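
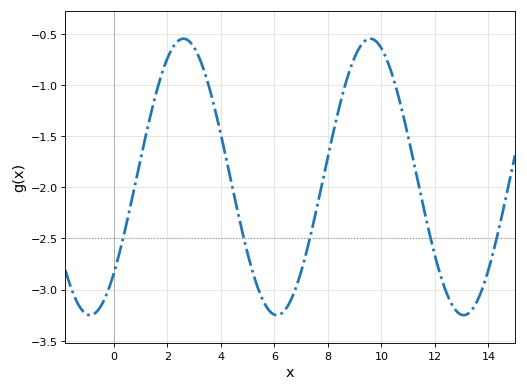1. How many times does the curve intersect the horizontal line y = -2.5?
5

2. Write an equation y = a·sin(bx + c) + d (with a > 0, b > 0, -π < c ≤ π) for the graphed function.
y = 1.35sin(0.9x - 0.77) - 1.9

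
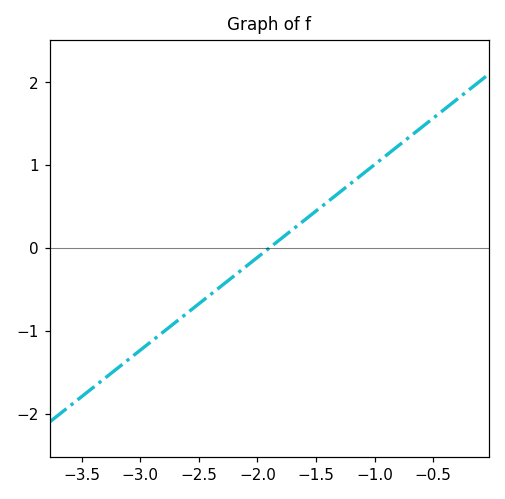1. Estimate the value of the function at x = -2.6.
-0.8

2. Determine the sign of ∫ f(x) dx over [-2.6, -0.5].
positive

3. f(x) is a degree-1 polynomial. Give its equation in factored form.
y = 1.12(x + 1.9)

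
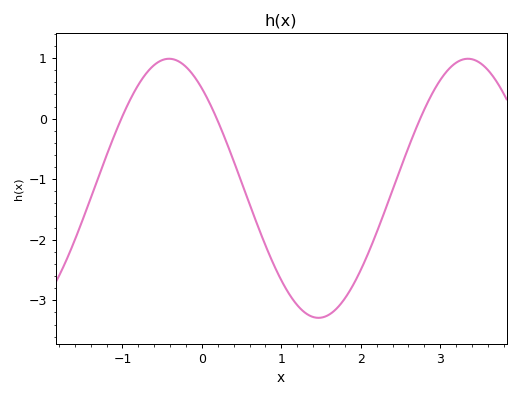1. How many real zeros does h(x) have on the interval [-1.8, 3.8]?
3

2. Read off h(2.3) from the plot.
-1.5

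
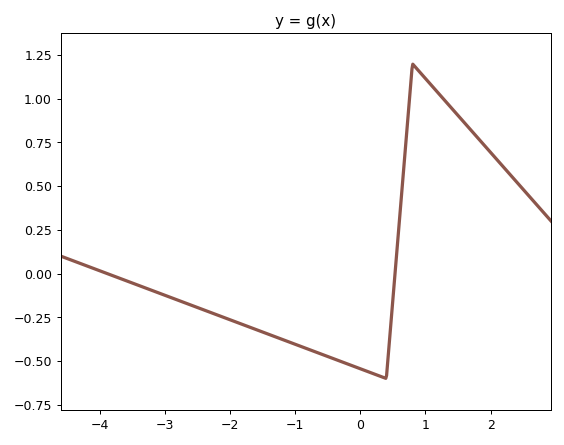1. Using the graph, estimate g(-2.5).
-0.2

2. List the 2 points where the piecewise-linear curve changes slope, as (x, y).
(0.4, -0.6); (0.8, 1.2)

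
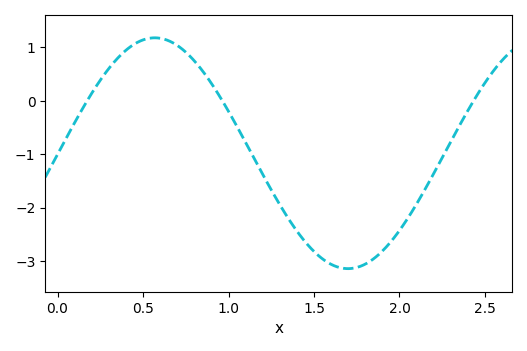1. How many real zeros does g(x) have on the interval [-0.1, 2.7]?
3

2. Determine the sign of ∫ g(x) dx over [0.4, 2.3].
negative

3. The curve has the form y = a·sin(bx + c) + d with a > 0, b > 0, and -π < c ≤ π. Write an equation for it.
y = 2.16sin(2.78x - 0.01) - 0.98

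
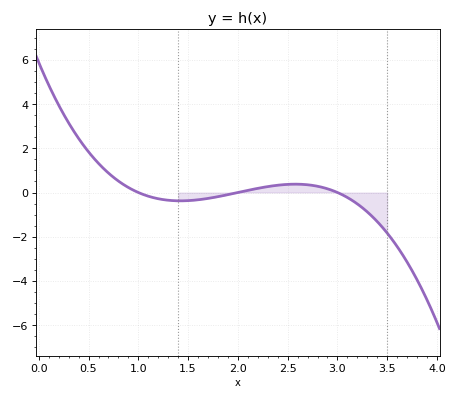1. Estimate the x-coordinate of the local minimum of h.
1.4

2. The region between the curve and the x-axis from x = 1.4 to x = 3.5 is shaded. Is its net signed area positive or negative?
negative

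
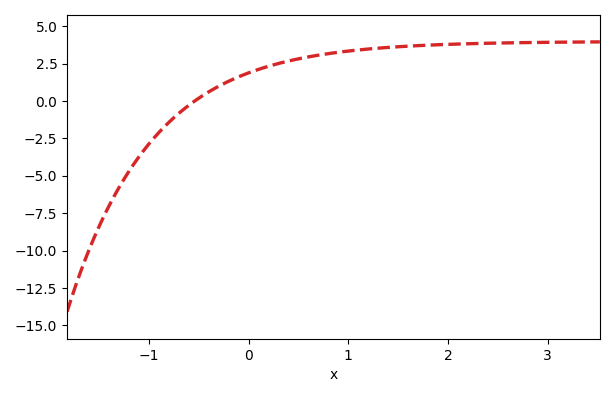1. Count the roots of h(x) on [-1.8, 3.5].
1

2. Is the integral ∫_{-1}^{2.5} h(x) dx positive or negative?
positive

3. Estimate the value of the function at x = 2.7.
4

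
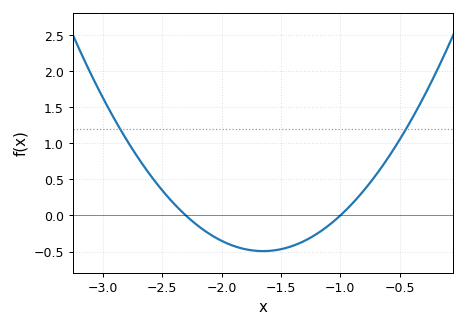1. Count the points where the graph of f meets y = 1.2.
2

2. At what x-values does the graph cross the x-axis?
-2.3, -1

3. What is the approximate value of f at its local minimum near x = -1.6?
-0.494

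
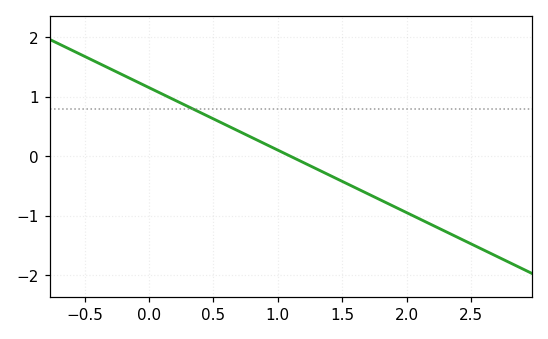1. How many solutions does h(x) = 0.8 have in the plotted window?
1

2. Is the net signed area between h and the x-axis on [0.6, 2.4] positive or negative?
negative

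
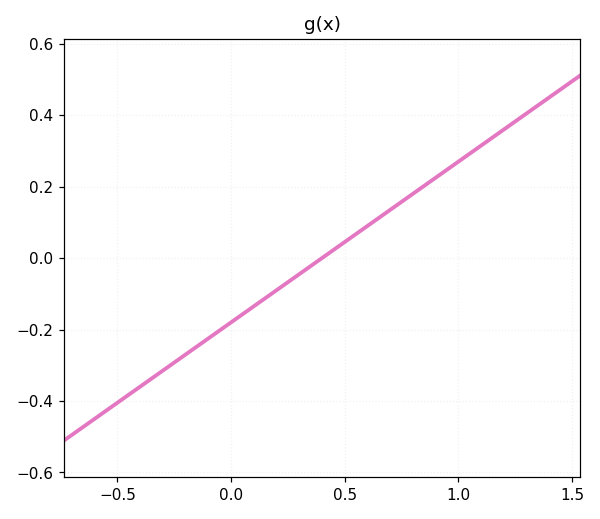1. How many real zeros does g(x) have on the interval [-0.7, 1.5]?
1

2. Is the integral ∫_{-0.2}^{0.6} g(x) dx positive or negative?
negative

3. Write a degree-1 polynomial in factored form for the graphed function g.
y = 0.45(x - 0.4)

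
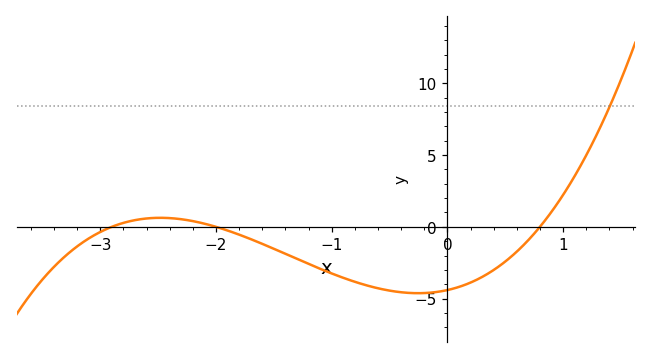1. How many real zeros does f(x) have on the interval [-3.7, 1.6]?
3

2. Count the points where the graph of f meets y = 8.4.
1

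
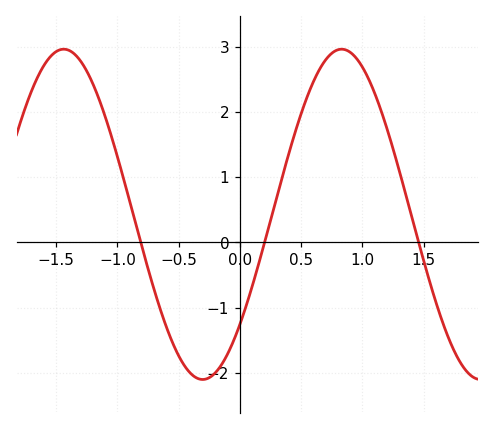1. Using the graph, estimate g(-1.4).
2.9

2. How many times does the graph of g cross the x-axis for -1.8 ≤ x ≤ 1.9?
3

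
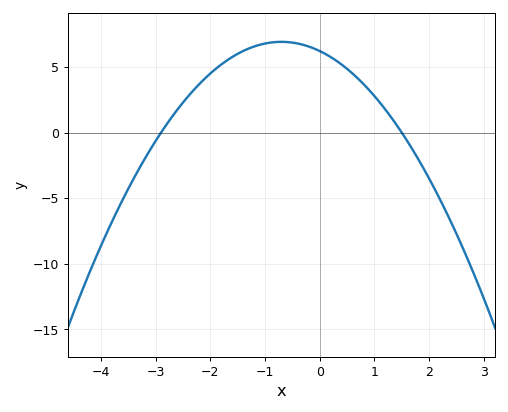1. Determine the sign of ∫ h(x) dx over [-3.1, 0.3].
positive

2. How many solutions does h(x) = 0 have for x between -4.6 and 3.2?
2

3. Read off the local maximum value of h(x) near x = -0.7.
6.92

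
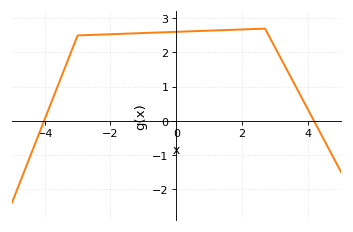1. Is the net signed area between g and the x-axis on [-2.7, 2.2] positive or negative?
positive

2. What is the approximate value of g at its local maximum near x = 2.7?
2.7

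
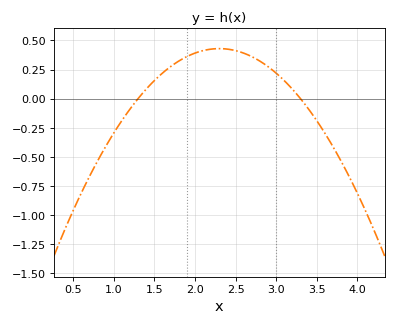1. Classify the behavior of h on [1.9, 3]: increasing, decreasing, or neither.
neither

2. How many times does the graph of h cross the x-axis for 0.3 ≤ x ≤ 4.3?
2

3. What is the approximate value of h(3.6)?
-0.3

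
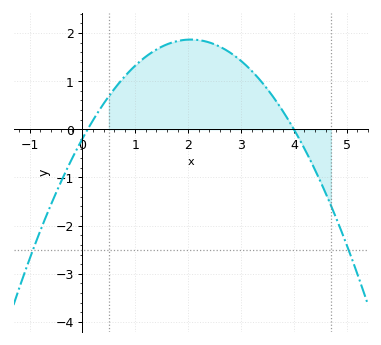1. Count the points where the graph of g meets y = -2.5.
2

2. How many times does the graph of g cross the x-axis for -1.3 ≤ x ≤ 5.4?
2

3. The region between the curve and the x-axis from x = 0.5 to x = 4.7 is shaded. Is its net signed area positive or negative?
positive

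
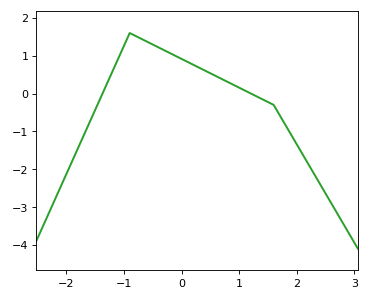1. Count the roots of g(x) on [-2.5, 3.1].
2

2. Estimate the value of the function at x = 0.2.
0.8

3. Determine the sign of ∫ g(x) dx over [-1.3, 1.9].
positive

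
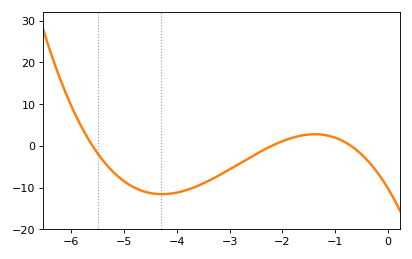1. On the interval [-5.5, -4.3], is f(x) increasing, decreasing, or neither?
decreasing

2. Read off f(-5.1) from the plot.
-8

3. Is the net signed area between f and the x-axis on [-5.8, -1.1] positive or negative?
negative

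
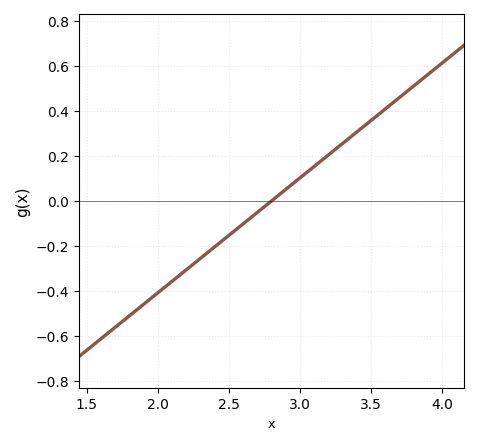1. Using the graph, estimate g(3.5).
0.36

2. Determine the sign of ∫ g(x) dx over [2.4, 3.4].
positive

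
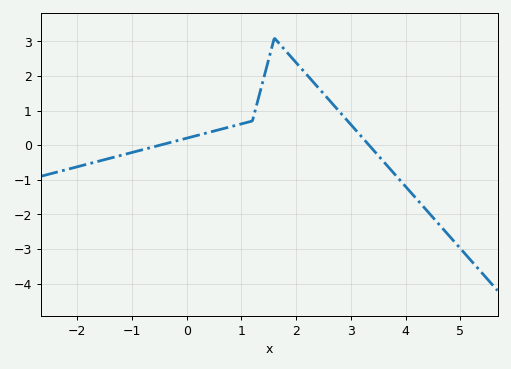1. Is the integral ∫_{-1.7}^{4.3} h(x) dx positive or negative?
positive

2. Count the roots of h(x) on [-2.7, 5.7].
2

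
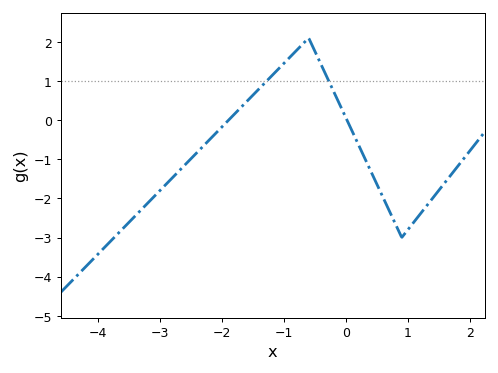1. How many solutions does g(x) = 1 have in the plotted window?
2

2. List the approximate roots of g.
-1.89, 0.018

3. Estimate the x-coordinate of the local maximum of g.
-0.601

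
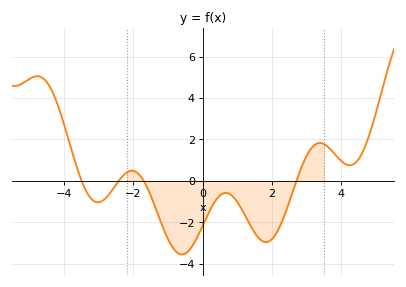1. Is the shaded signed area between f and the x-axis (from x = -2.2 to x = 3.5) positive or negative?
negative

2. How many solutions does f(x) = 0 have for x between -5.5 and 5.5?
4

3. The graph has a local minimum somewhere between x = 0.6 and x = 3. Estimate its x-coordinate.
1.83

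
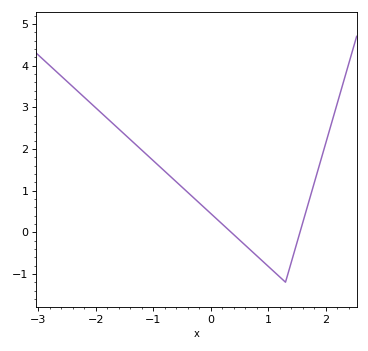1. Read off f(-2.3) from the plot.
3.36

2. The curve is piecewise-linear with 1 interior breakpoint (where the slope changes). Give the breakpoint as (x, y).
(1.3, -1.2)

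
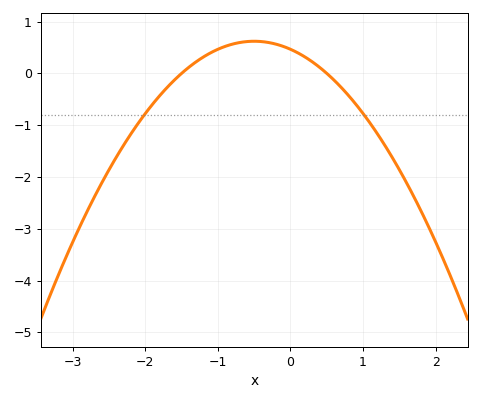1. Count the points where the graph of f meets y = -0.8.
2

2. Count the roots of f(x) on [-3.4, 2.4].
2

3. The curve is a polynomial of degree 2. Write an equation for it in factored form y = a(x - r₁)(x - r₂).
y = -0.62(x + 1.5)(x - 0.5)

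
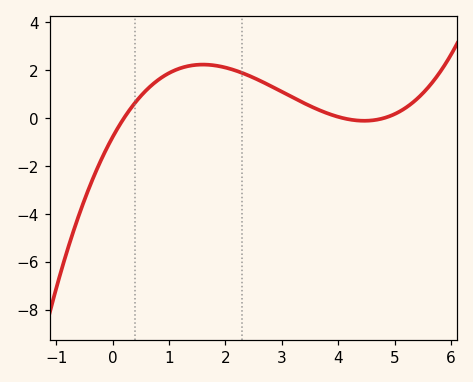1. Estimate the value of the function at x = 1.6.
2.2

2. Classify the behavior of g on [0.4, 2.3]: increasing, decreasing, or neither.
neither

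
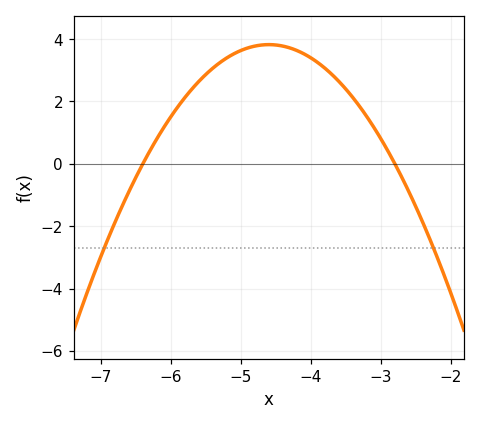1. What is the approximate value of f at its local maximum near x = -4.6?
3.8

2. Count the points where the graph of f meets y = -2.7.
2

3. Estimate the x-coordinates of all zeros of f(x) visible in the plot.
-6.4, -2.8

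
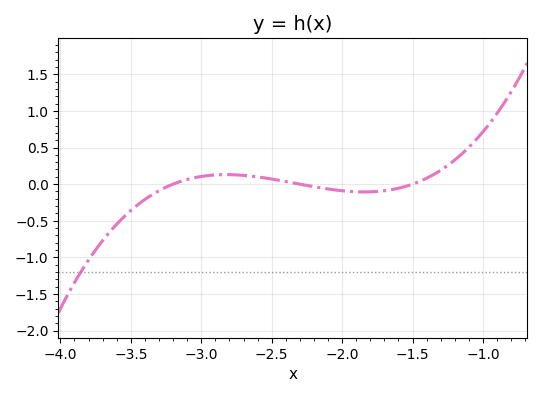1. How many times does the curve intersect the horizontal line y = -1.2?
1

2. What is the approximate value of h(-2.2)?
-0.035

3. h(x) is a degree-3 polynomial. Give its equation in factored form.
y = 0.5(x + 3.2)(x + 2.3)(x + 1.5)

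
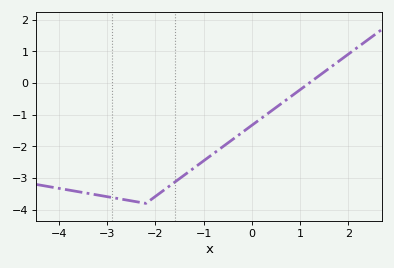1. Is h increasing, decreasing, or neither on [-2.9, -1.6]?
neither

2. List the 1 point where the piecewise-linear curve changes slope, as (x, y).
(-2.2, -3.8)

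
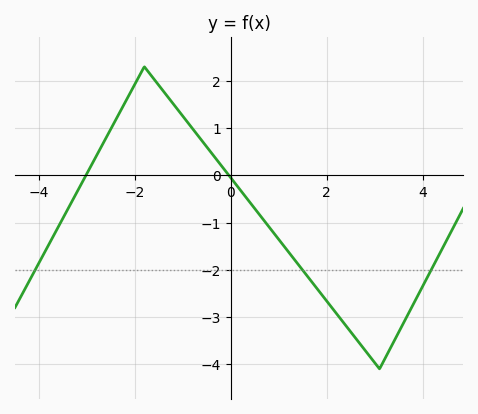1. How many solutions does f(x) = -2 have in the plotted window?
3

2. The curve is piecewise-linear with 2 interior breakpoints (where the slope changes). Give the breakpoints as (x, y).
(-1.8, 2.3); (3.1, -4.1)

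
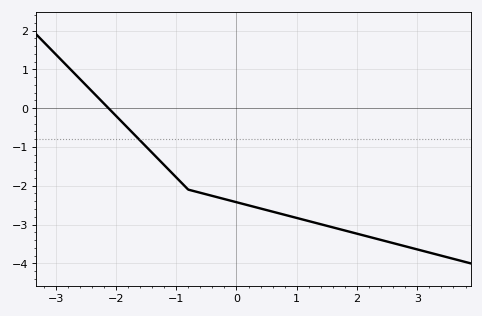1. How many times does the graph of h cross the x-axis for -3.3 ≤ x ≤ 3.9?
1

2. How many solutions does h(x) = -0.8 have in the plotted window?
1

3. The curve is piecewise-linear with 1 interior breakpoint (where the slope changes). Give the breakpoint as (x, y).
(-0.8, -2.1)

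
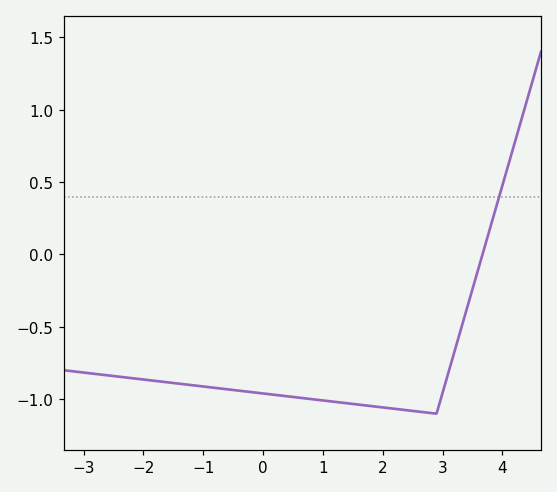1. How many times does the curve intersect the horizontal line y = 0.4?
1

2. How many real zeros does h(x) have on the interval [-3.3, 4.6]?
1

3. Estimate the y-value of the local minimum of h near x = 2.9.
-1.1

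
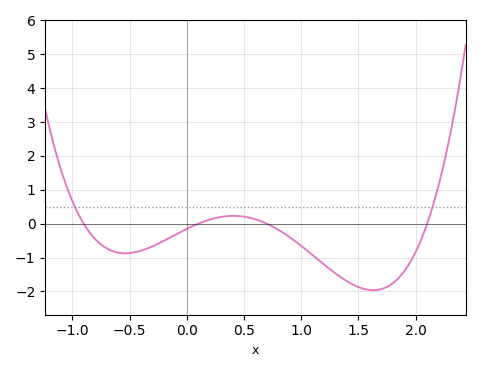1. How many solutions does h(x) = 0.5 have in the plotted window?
2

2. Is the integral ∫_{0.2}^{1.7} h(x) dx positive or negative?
negative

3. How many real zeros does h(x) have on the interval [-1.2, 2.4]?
4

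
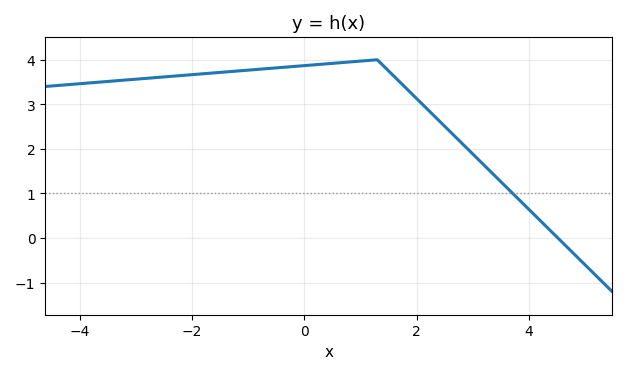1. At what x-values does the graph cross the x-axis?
4.52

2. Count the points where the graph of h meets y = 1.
1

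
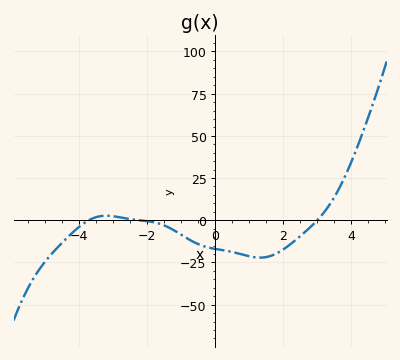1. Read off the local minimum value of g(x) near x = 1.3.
-22.2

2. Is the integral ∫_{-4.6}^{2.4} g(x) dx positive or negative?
negative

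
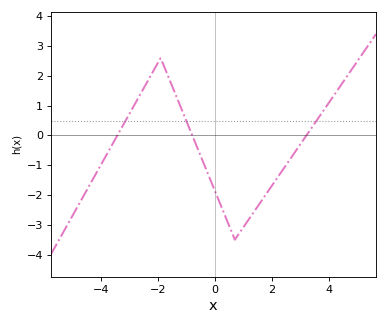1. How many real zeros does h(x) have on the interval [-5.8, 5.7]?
3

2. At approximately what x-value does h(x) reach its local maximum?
-1.9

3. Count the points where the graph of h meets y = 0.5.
3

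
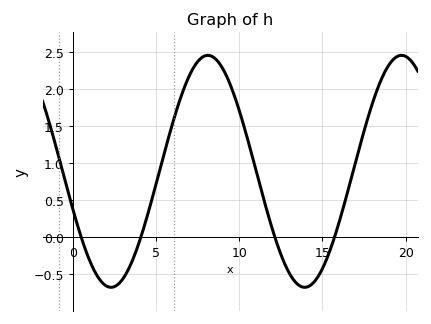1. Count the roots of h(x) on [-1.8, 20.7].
4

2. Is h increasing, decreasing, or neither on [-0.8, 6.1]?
neither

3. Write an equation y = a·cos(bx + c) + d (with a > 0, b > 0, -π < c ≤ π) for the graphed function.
y = 1.57cos(0.54x + 1.9) + 0.89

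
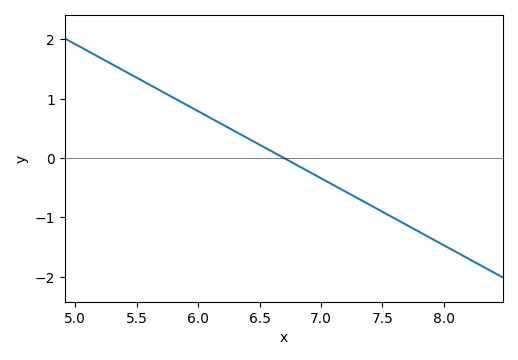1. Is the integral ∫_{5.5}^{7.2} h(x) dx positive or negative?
positive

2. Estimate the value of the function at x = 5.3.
1.6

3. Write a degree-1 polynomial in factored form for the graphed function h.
y = -1.13(x - 6.7)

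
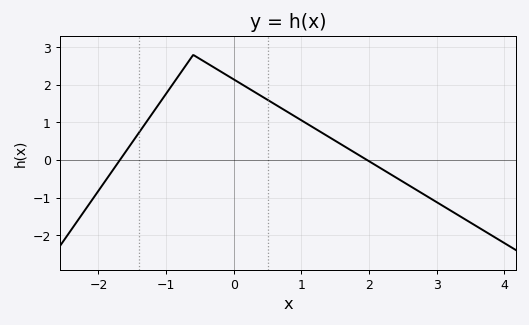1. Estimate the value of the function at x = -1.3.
0.992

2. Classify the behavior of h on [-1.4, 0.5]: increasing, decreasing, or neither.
neither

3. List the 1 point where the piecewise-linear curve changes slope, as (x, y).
(-0.6, 2.8)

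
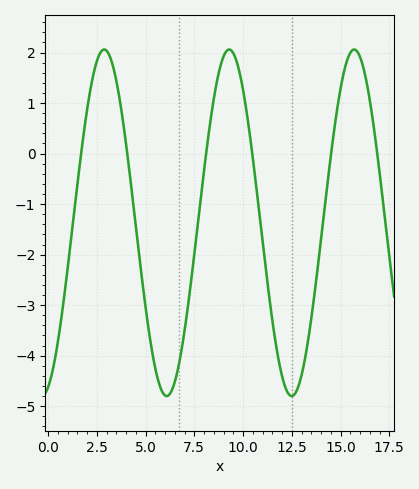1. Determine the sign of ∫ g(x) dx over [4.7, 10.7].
negative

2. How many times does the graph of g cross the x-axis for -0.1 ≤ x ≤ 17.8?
6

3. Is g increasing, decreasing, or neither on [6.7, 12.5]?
neither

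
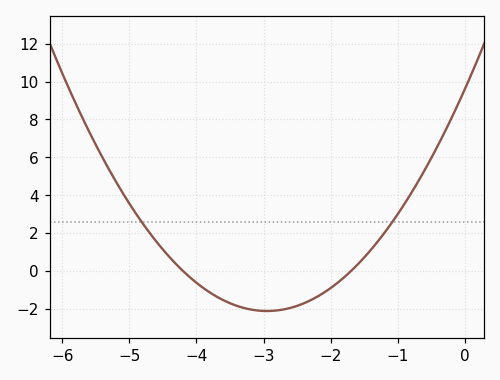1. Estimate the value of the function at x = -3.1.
-2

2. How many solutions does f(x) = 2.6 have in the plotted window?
2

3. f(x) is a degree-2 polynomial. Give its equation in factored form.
y = 1.35(x + 4.2)(x + 1.7)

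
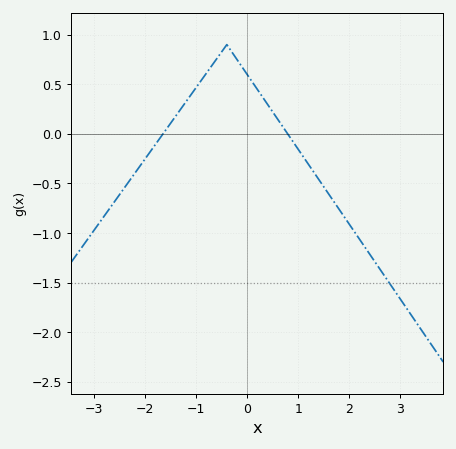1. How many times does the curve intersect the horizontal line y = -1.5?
1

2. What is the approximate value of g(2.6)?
-1.36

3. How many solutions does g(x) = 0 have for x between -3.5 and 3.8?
2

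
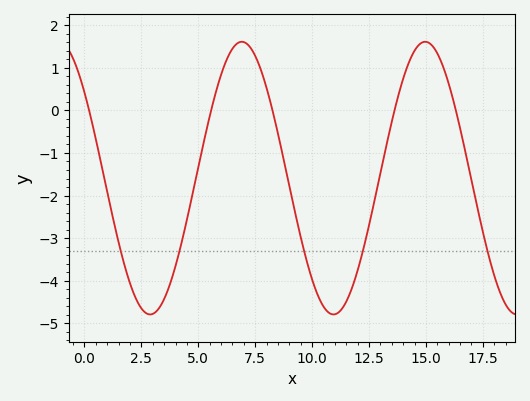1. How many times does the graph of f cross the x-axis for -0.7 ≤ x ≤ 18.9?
5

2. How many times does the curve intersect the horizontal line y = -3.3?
5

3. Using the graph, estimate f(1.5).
-3.1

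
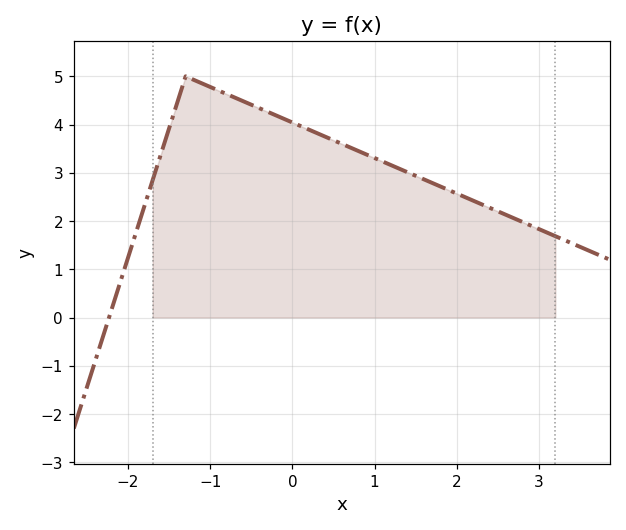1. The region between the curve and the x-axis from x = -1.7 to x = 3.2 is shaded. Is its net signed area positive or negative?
positive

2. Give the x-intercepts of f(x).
-2.2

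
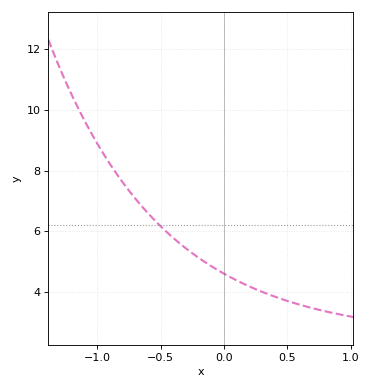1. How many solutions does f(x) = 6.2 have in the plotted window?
1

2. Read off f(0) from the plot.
4.6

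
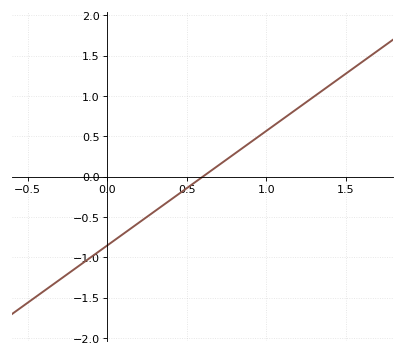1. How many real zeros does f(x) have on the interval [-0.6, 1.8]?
1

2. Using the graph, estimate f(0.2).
-0.55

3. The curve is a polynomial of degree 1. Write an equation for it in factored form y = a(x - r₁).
y = 1.42(x - 0.6)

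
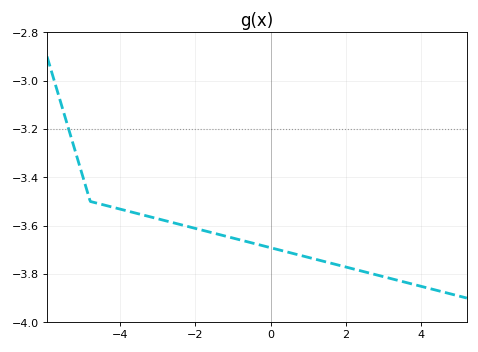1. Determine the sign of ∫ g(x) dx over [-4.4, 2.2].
negative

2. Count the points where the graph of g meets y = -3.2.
1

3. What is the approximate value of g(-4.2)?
-3.52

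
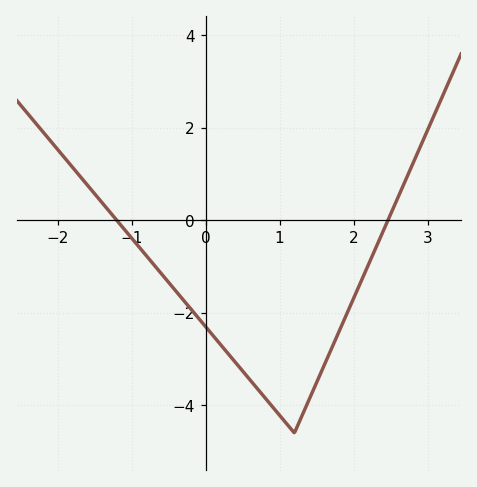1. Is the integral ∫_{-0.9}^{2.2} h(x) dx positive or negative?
negative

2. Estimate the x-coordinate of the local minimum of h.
1.2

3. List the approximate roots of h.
-1.2, 2.46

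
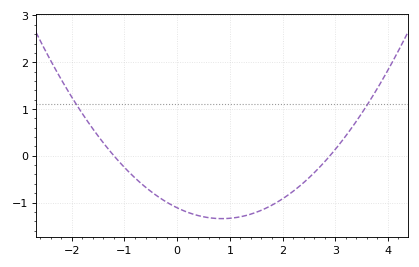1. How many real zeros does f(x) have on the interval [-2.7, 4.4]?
2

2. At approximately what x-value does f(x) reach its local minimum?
0.8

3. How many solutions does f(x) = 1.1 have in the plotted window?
2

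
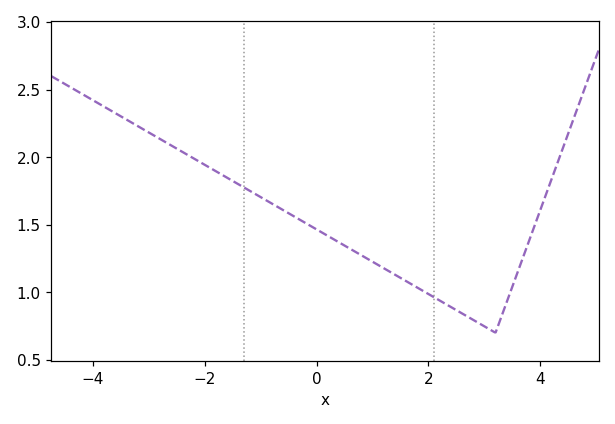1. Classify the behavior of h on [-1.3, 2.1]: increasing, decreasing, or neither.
decreasing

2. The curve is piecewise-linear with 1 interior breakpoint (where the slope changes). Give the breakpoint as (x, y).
(3.2, 0.7)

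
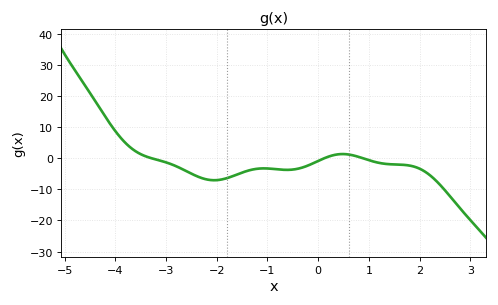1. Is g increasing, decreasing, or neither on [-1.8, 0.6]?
neither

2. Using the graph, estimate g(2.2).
-5.4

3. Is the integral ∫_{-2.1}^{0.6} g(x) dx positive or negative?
negative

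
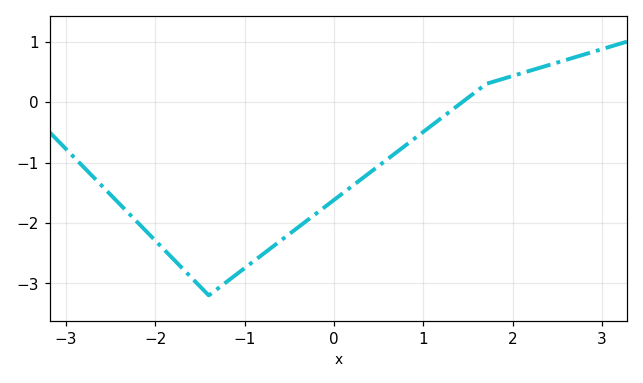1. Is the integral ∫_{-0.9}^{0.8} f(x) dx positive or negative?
negative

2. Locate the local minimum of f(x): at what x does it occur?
-1.4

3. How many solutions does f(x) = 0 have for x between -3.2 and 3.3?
1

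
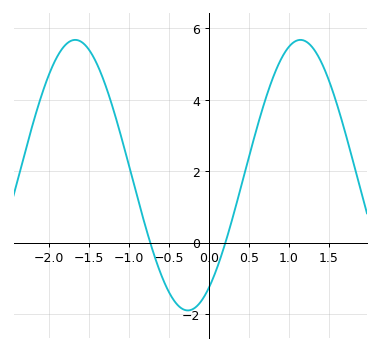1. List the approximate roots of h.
-0.7, 0.2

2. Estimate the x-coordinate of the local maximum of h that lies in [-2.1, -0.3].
-1.7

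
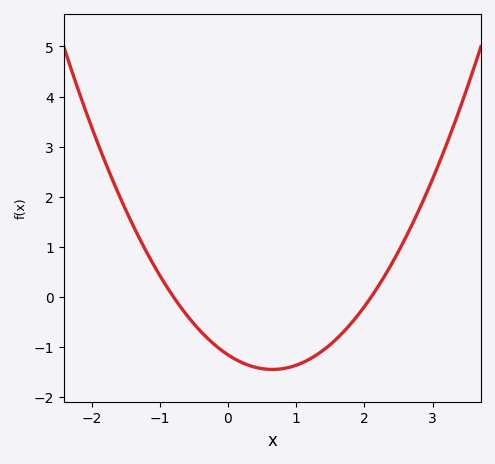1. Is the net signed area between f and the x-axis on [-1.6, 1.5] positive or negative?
negative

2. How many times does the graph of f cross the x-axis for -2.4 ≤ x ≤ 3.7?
2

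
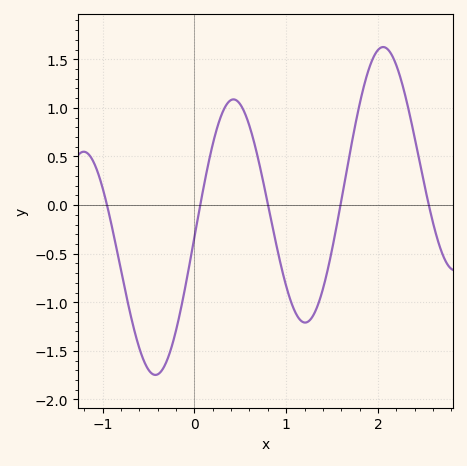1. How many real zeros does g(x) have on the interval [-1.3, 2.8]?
5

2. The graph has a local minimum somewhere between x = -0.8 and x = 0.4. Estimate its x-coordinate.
-0.4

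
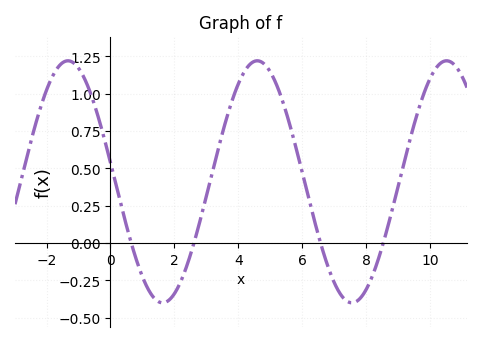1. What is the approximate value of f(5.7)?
0.72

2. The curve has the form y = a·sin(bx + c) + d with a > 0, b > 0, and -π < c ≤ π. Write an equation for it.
y = 0.81sin(1.1x + 3) + 0.41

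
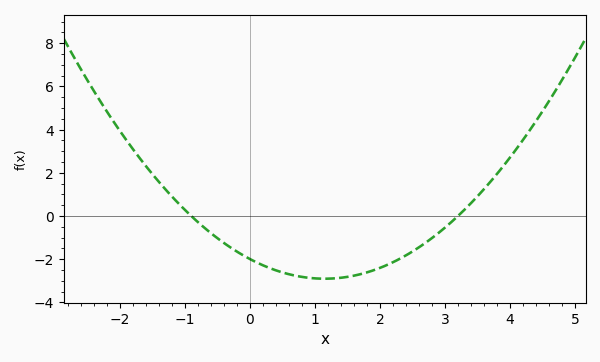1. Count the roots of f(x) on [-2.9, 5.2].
2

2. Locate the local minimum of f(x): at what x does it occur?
1.15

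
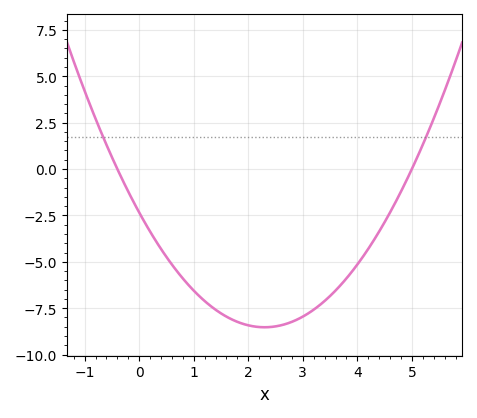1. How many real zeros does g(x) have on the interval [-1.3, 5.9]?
2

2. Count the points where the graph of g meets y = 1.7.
2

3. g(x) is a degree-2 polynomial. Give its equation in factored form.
y = 1.17(x + 0.4)(x - 5)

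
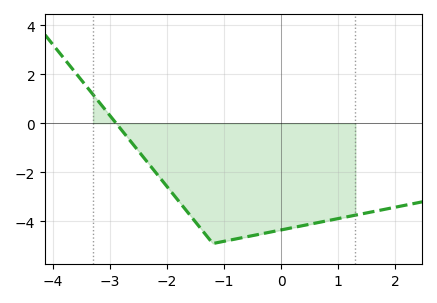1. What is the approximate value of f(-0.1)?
-4.39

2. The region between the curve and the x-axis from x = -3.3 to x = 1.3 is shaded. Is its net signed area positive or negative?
negative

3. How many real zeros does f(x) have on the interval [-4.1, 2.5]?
1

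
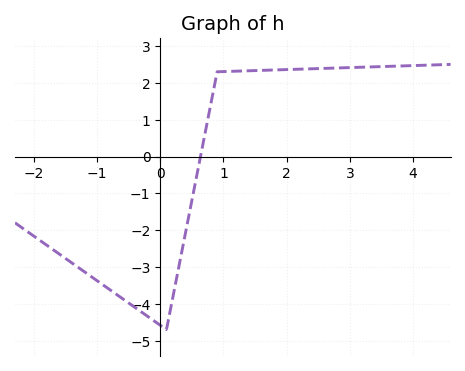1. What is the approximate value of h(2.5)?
2.4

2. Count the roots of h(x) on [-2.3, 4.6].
1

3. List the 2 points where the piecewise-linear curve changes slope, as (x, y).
(0.1, -4.7); (0.9, 2.3)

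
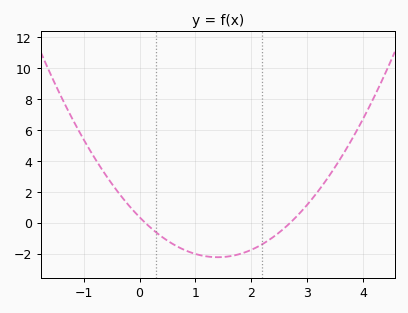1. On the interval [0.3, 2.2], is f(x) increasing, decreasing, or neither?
neither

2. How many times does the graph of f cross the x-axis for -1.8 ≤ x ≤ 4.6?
2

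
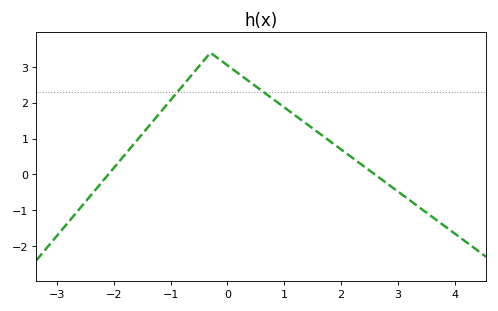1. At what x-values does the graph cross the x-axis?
-2, 2.6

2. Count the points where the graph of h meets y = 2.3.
2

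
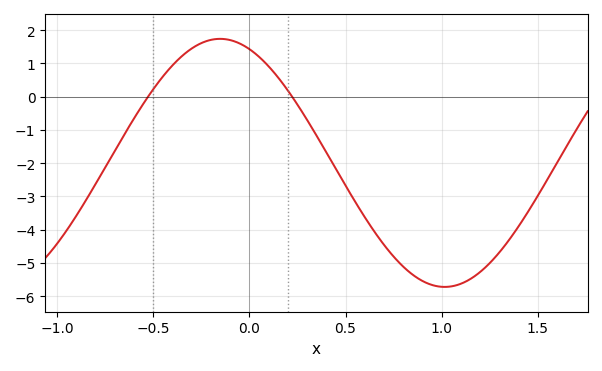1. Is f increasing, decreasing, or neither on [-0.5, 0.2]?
neither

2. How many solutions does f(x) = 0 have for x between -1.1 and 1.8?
2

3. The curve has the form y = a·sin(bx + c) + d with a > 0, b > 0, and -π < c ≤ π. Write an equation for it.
y = 3.73sin(2.7x + 2) - 1.99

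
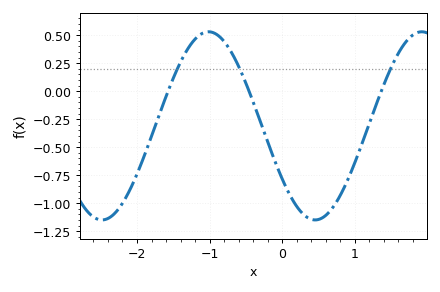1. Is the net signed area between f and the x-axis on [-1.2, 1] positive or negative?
negative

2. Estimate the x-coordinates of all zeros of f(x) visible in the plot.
-1.6, -0.5, 1.4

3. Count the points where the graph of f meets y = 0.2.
3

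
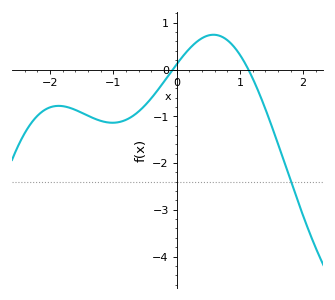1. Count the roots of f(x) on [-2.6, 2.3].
2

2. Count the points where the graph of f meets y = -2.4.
1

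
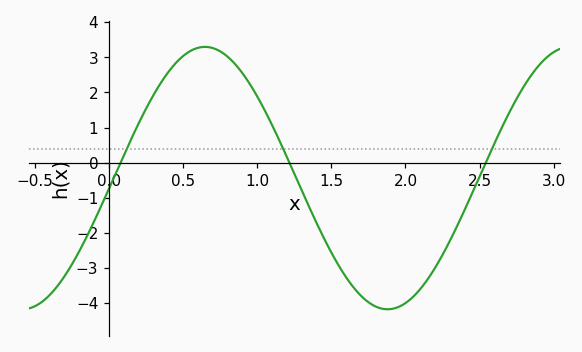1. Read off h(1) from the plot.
1.88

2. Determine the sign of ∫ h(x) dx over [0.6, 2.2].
negative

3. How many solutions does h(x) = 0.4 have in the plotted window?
3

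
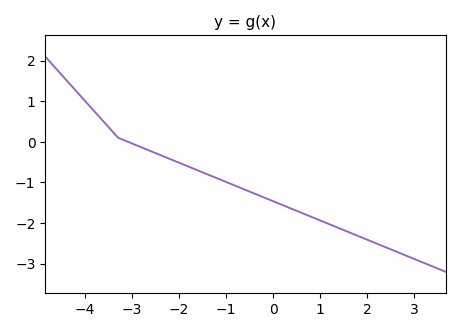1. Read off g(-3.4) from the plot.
0.229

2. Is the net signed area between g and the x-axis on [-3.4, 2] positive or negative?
negative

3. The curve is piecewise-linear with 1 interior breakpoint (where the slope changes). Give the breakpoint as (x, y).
(-3.3, 0.1)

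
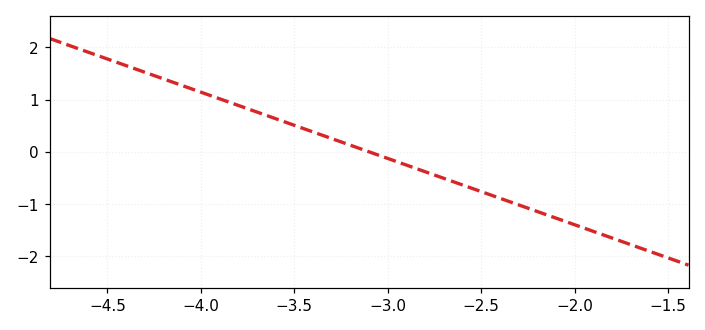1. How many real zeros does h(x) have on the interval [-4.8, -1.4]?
1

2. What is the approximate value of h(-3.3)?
0.3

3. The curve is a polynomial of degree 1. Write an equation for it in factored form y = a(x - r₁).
y = -1.27(x + 3.1)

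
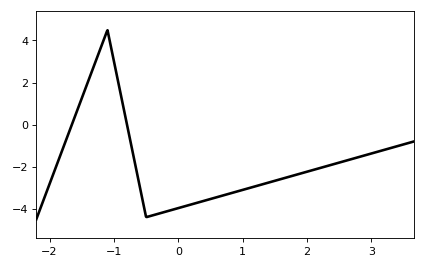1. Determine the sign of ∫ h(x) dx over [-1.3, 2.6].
negative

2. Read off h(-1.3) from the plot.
2.8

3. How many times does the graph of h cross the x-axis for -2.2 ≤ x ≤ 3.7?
2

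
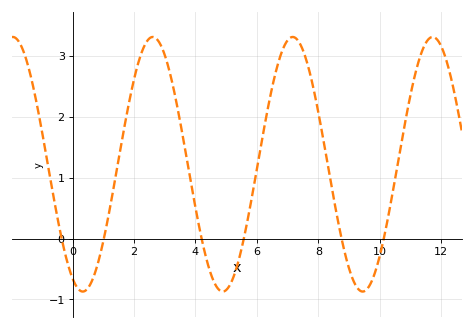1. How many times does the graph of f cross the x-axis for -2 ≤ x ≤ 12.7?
6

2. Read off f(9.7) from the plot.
-0.736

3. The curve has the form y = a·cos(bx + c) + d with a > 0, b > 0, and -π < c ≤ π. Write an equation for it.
y = 2.09cos(1.38x + 2.68) + 1.22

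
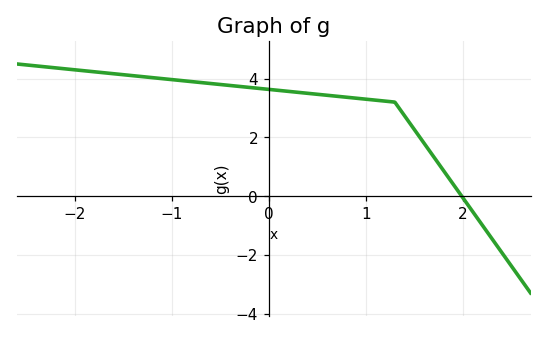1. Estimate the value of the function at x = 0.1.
3.6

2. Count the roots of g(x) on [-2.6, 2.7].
1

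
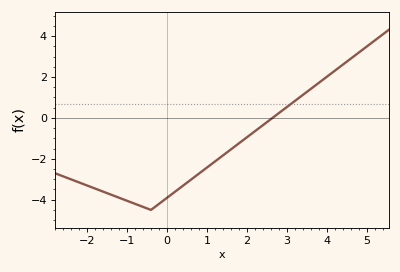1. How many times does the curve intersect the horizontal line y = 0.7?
1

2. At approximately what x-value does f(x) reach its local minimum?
-0.402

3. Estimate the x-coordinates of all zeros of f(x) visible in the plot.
2.64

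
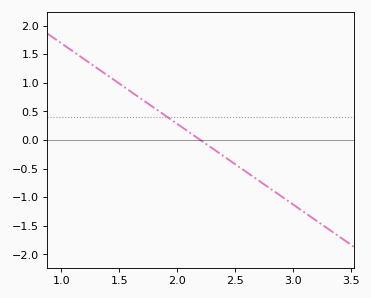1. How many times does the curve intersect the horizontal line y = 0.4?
1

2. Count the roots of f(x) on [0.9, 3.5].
1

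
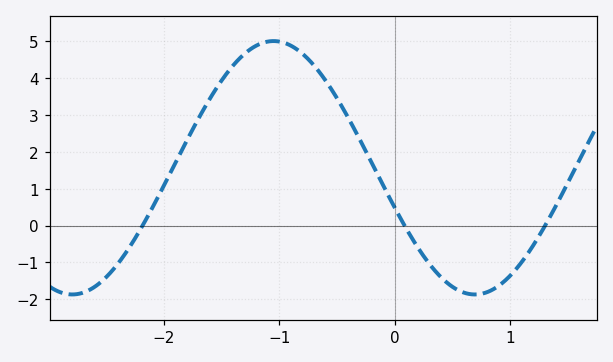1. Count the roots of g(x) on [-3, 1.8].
3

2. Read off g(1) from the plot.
-1.4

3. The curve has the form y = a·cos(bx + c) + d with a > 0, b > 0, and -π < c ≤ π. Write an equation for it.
y = 3.44cos(1.8x + 1.9) + 1.57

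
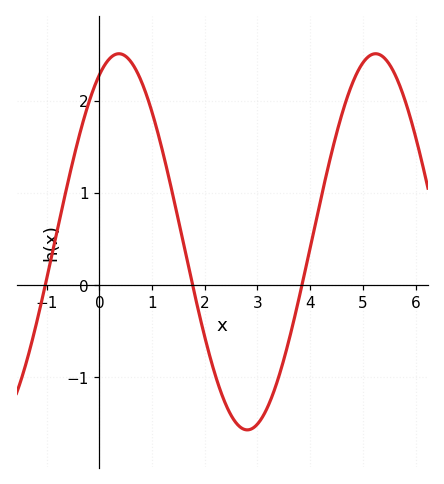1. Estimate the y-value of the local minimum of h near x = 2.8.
-1.57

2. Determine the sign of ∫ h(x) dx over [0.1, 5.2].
positive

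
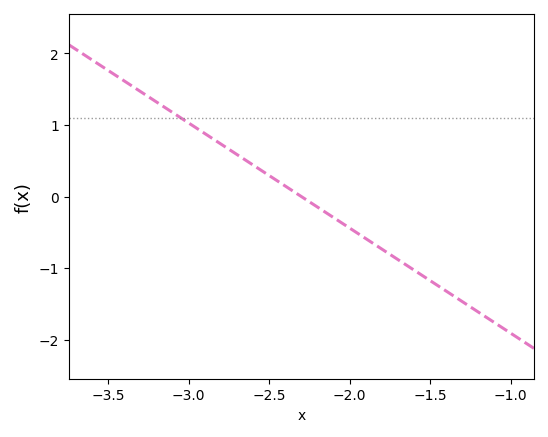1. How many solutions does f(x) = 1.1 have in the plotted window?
1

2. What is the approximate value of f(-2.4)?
0.1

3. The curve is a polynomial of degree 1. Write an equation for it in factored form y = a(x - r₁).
y = -1.47(x + 2.3)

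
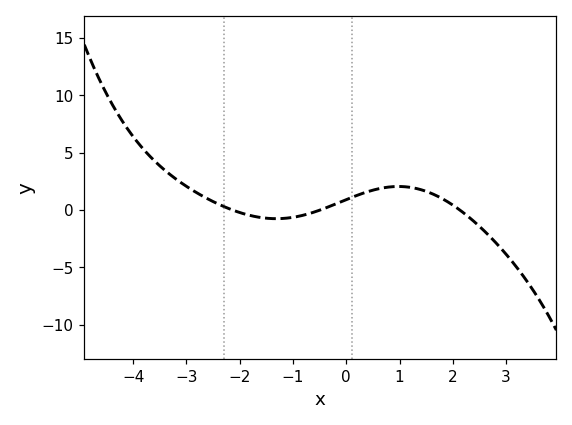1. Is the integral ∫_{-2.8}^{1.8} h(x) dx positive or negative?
positive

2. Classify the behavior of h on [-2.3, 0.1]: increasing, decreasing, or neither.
neither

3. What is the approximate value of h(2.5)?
-1.5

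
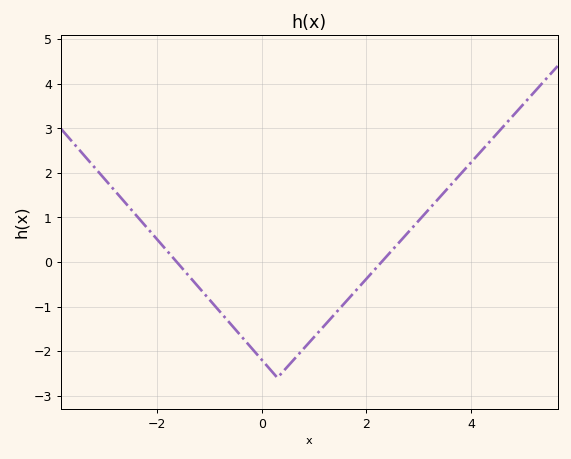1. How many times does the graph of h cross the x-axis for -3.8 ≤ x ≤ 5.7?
2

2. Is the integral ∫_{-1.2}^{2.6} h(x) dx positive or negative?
negative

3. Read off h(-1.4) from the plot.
-0.3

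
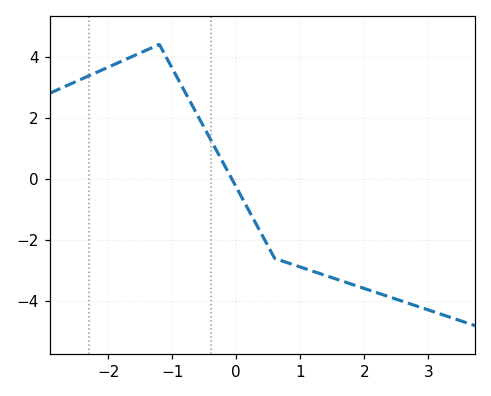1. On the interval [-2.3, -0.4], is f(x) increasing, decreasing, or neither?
neither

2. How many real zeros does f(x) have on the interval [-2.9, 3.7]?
1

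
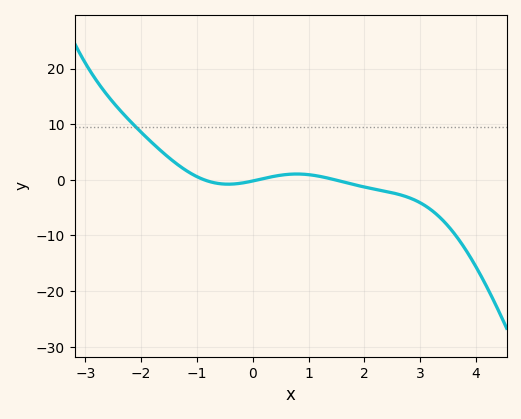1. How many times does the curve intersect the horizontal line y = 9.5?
1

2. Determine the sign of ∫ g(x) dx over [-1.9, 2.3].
positive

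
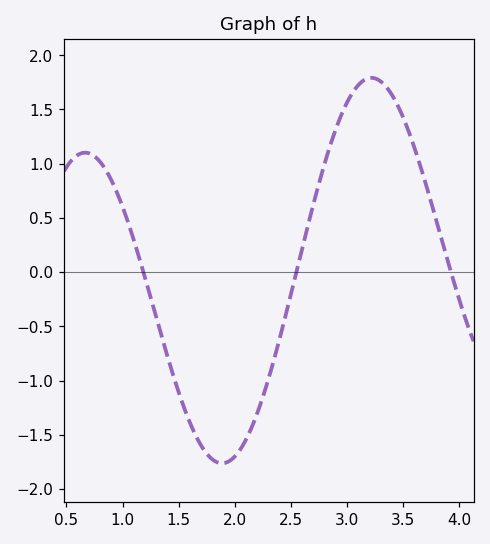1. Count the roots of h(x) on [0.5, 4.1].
3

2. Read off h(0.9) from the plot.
0.848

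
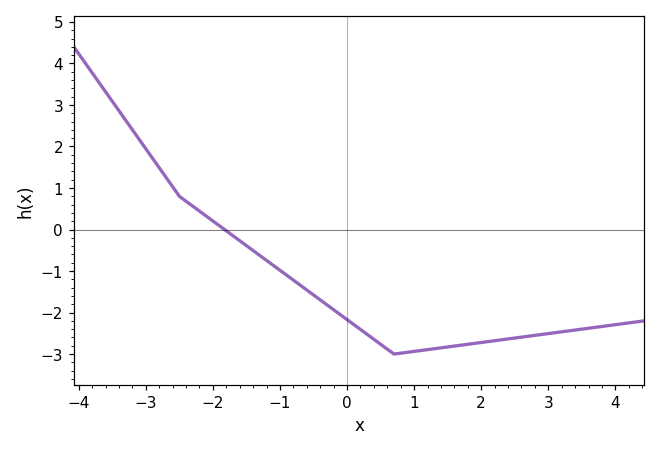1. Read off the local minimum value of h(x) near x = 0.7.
-3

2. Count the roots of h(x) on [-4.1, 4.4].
1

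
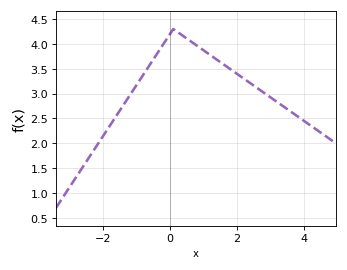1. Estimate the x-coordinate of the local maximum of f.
0.102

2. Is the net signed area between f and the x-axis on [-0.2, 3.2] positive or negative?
positive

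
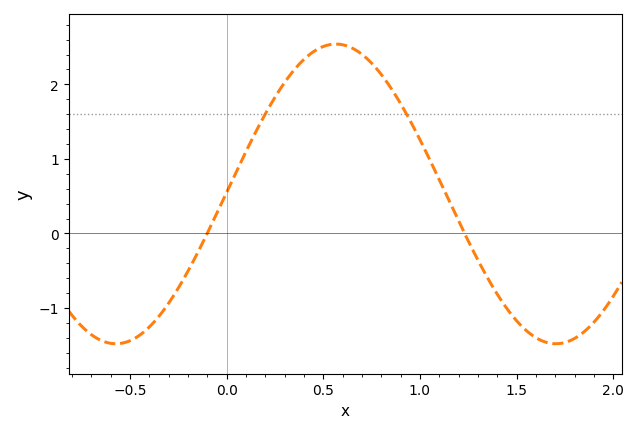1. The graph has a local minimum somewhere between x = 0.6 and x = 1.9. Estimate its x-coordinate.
1.7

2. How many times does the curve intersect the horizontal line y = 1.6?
2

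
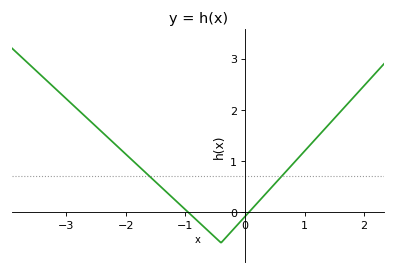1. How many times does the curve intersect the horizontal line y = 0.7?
2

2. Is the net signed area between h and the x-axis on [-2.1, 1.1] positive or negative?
positive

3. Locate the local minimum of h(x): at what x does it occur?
-0.4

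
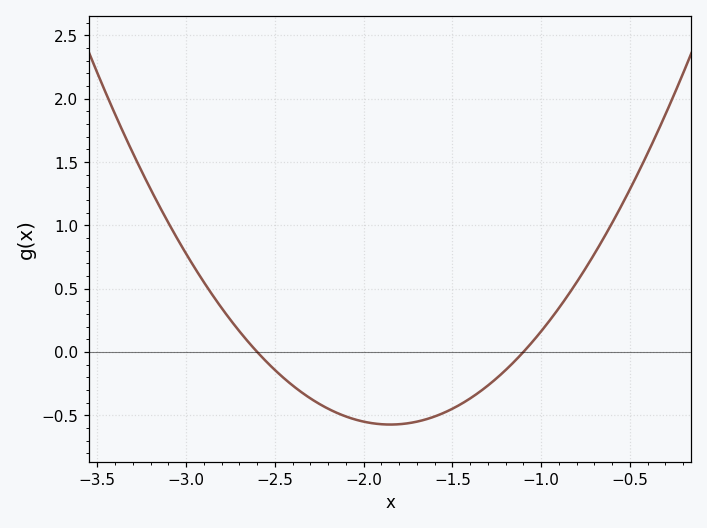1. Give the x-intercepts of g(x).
-2.6, -1.1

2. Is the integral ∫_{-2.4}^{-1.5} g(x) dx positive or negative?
negative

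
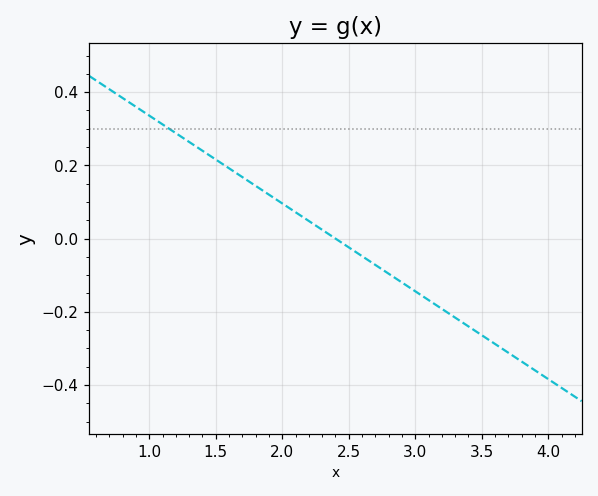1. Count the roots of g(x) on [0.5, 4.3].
1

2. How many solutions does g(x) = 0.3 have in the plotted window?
1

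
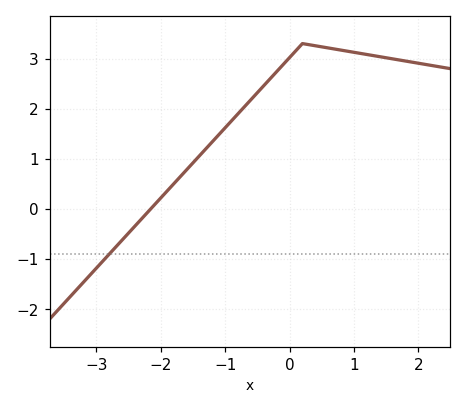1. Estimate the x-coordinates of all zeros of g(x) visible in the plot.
-2.2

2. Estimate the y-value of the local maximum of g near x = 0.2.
3.3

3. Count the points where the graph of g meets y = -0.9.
1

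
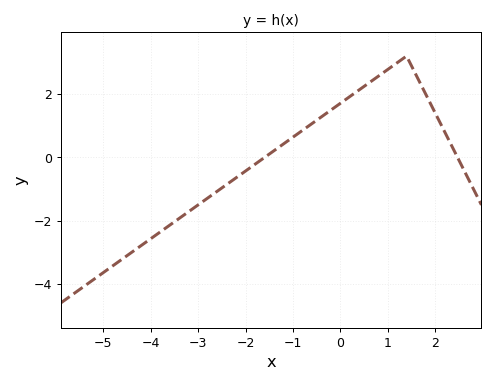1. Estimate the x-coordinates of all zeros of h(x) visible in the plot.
-1.6, 2.4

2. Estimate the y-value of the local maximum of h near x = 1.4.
3.2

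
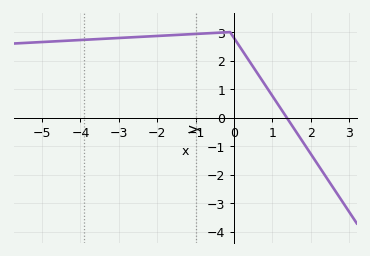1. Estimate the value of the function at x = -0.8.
2.95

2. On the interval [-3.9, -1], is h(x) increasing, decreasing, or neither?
increasing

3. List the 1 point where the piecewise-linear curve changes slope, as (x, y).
(-0.1, 3)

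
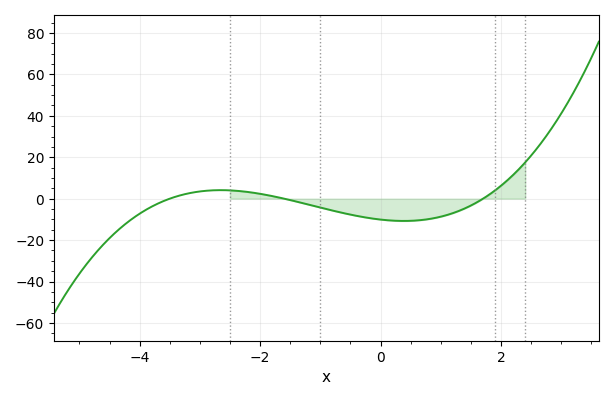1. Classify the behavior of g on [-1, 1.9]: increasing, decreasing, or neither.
neither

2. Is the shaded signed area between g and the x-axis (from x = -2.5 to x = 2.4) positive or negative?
negative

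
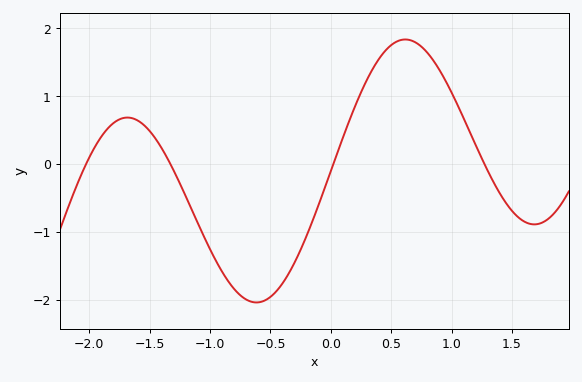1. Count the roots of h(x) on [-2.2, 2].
4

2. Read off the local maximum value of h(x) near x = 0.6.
1.84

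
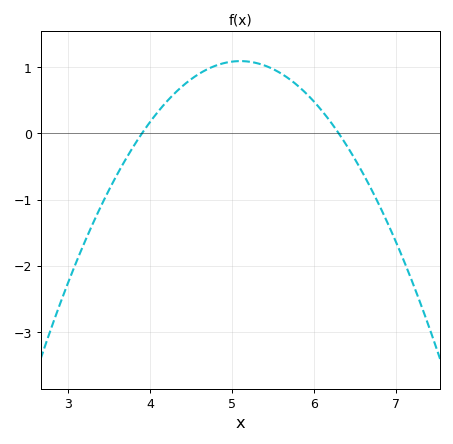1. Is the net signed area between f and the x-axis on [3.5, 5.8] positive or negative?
positive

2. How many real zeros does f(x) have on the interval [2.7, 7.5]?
2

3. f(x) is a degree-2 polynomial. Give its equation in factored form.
y = -0.76(x - 3.9)(x - 6.3)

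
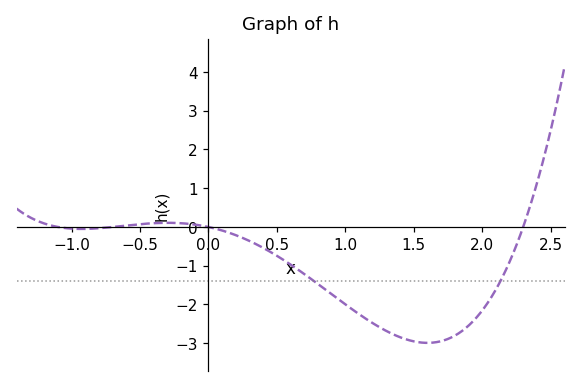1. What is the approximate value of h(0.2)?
-0.2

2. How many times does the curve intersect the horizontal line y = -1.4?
2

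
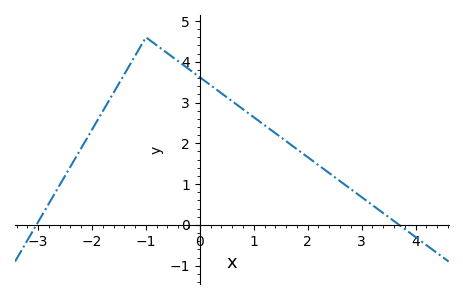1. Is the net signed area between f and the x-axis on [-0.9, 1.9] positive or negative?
positive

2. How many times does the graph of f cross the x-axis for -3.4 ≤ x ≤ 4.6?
2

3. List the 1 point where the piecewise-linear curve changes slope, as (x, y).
(-1, 4.6)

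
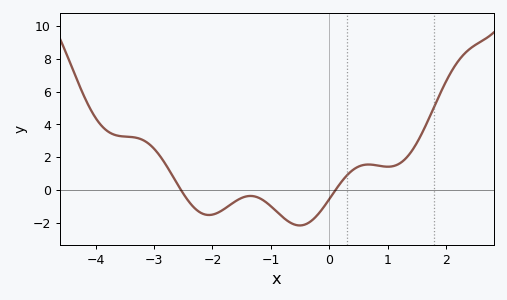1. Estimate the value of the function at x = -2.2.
-1.39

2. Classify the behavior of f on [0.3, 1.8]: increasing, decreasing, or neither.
neither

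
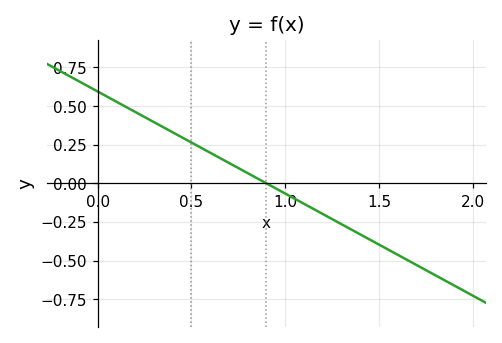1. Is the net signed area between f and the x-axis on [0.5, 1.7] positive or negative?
negative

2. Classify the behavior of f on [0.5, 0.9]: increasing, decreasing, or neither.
decreasing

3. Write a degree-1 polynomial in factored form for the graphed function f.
y = -0.66(x - 0.9)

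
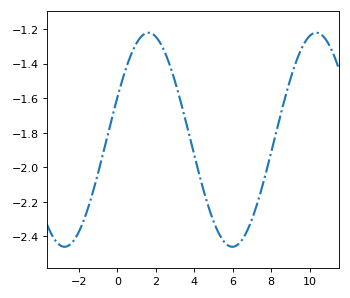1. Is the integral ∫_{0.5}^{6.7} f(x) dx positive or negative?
negative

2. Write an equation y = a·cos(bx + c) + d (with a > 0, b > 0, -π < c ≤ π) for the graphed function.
y = 0.62cos(0.72x - 1.16) - 1.84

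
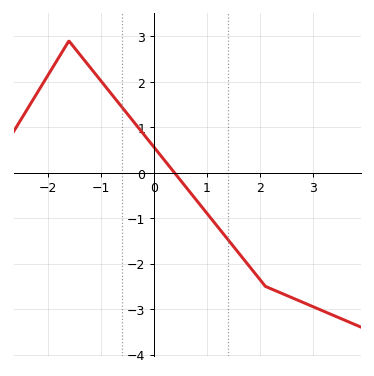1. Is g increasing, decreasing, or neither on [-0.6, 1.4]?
decreasing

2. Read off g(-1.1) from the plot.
2.17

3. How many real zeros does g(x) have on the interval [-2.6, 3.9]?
1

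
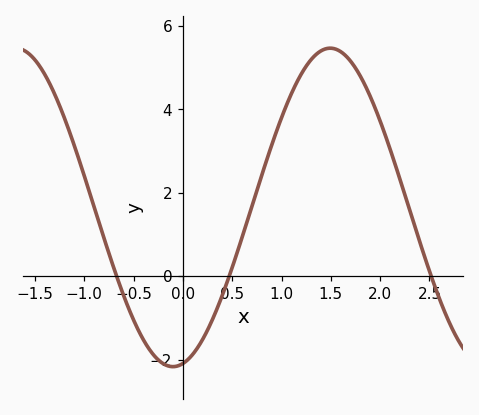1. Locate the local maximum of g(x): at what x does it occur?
1.5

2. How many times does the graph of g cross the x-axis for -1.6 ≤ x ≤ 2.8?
3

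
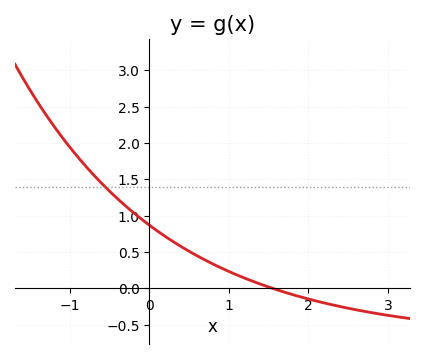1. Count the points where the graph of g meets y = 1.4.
1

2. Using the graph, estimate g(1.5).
0.02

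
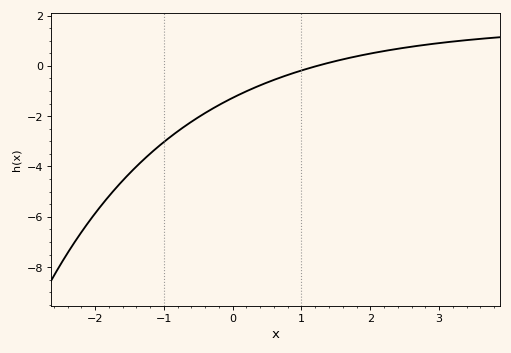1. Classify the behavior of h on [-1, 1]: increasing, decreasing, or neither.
increasing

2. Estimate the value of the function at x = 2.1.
0.6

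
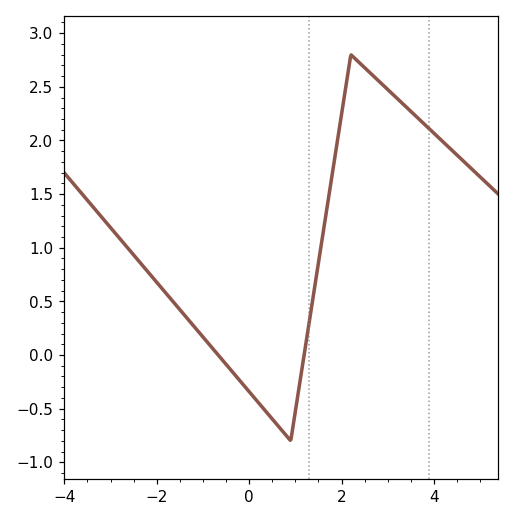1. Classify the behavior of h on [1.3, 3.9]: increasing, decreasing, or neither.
neither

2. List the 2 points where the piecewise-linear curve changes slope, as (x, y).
(0.9, -0.8); (2.2, 2.8)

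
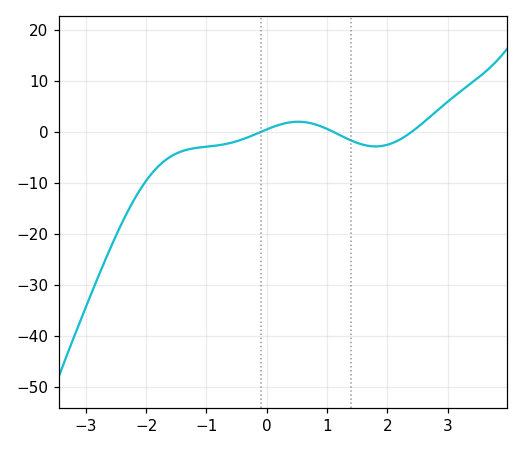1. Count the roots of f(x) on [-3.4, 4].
3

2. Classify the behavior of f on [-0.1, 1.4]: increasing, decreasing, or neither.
neither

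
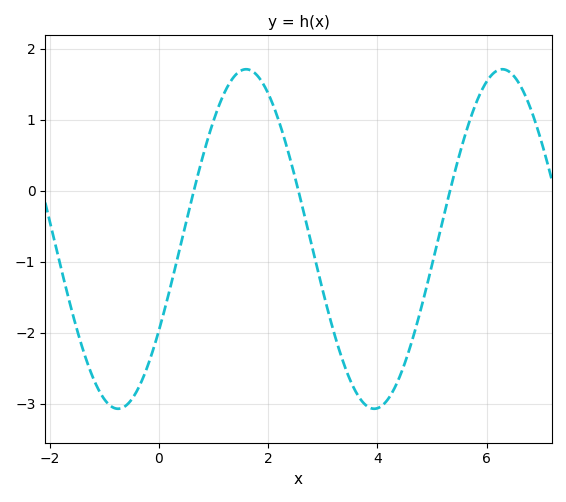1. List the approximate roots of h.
0.64, 2.55, 5.33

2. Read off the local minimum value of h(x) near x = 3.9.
-3.07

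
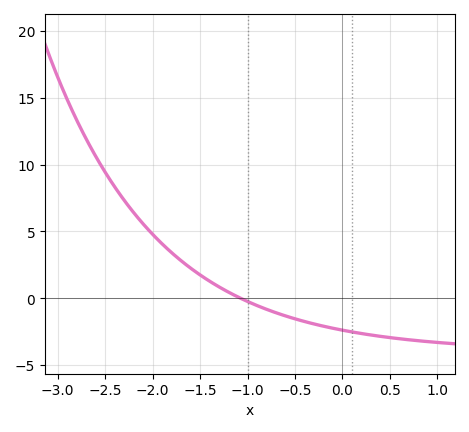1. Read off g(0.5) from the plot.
-3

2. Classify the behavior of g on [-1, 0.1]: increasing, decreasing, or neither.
decreasing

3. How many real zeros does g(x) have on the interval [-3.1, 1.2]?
1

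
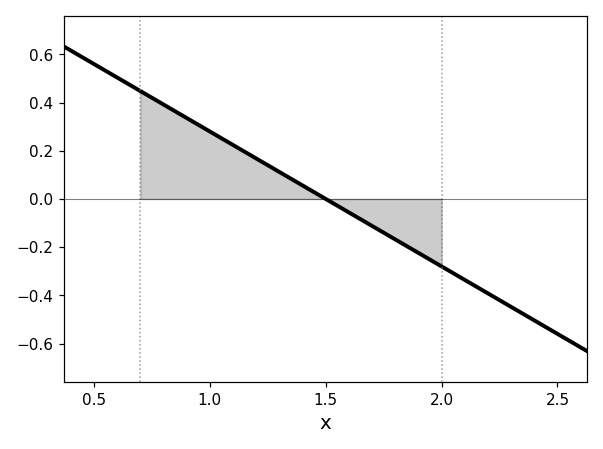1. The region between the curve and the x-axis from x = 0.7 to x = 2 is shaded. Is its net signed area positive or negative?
positive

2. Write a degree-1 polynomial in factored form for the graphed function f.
y = -0.56(x - 1.5)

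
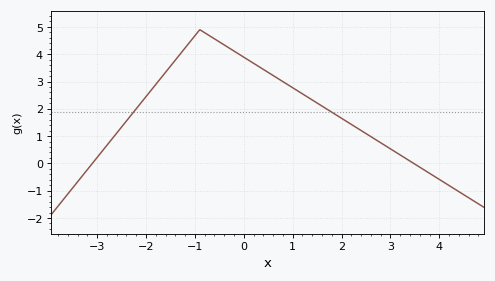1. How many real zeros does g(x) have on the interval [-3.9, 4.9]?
2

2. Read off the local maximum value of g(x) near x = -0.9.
4.9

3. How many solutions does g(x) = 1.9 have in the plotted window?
2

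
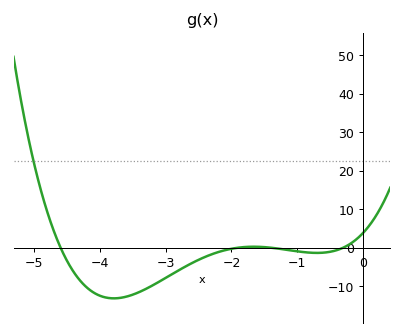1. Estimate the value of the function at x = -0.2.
0.925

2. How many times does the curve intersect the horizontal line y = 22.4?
1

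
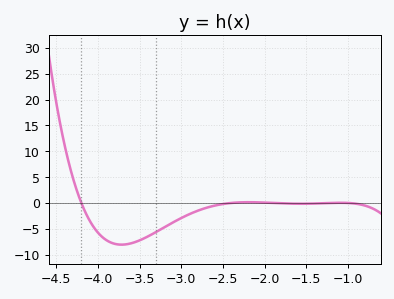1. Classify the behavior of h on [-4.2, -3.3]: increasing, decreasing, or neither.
neither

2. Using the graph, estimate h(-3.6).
-8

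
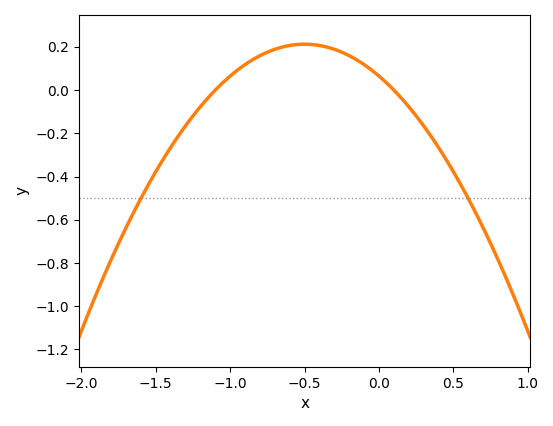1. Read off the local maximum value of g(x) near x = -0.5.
0.22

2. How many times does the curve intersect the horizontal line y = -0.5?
2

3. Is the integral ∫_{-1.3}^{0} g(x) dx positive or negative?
positive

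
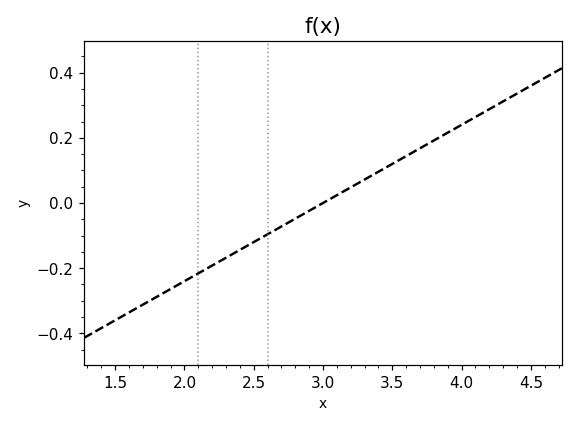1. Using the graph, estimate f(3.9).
0.22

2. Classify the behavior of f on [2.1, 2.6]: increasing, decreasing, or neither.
increasing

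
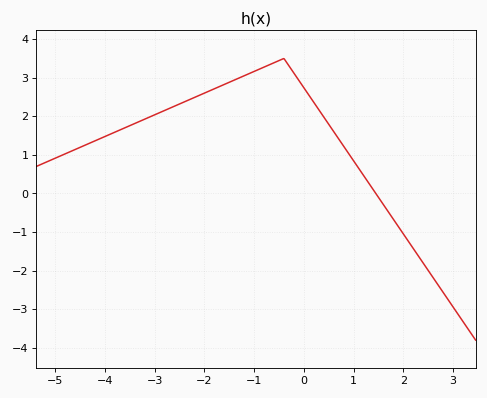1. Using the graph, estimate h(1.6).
-0.288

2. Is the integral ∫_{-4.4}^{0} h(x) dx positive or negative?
positive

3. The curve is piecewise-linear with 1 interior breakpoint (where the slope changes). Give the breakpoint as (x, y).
(-0.4, 3.5)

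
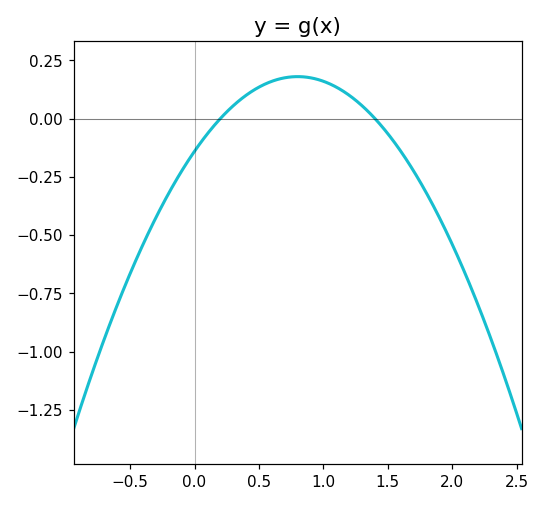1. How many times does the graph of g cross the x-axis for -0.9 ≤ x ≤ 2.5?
2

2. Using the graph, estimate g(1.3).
0.055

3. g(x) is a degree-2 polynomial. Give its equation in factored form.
y = -0.5(x - 0.2)(x - 1.4)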